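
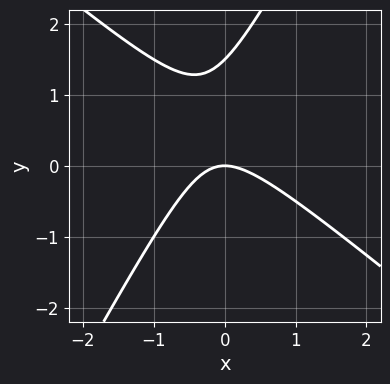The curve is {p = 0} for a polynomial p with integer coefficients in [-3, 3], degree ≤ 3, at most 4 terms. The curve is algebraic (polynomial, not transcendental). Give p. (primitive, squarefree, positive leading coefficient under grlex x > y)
Degree: the shape is more complex than any degree-1 curve, so deg p = 2.
From the visible intercepts: it crosses the x-axis at the gridline x = 0; it meets the y-axis at y = 0 (among the integer gridlines).
Matching integer coefficients to the picture gives p.

3*x^2 + 2*x*y - 2*y^2 + 3*y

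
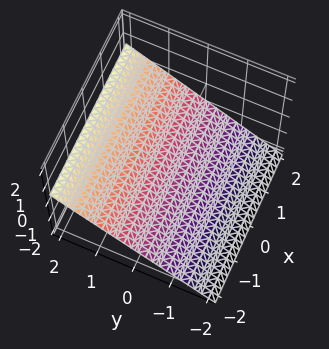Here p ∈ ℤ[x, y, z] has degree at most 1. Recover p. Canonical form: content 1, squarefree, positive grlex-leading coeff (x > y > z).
(a) deg p = 1. The surface is flat (a plane).
(b) From the visible intercepts: no x-intercept at any integer in the box; one y-axis crossing is at y = 1.
(c) These observations pin down the coefficients.

2*y - 3*z - 2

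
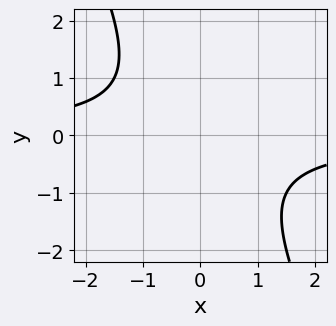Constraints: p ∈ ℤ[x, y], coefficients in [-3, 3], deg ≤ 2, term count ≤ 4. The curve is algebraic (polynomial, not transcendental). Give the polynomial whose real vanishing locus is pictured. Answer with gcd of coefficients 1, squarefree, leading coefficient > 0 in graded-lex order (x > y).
2*x*y + y^2 + 2

(a) deg p = 2. No degree-1 curve has this shape.
(b) From the visible intercepts: no x-intercept at any integer in the box; no y-intercept at any integer in the box.
(c) The integer polynomial consistent with all of this is the stated p.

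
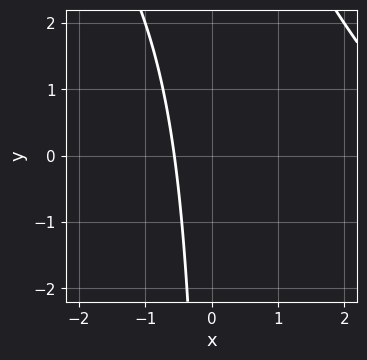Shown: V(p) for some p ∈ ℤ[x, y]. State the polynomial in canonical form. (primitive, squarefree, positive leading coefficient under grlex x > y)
x^2 + x*y - 3*x - 2

Degree: the shape is more complex than any degree-1 curve, so deg p = 2.
Against the integer gridlines: no y-intercept at any integer in the box.
The integer polynomial consistent with all of this is the stated p.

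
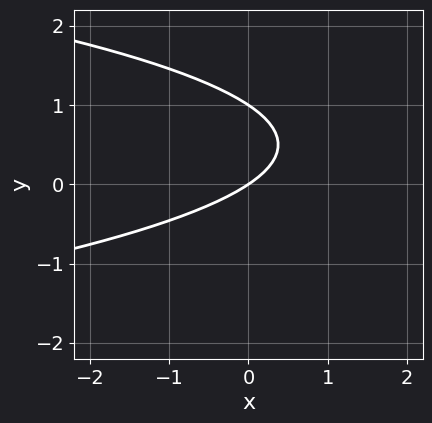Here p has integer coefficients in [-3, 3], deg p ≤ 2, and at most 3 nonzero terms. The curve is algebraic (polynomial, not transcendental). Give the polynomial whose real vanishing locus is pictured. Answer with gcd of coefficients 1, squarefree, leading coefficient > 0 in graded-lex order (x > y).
(a) deg p = 2. The shape is more complex than any degree-1 curve.
(b) From the visible intercepts: it crosses the x-axis at the gridline x = 0; among the integer gridlines, it crosses the y-axis at y ∈ {0, 1}.
(c) Matching integer coefficients to the picture gives p.

3*y^2 + 2*x - 3*y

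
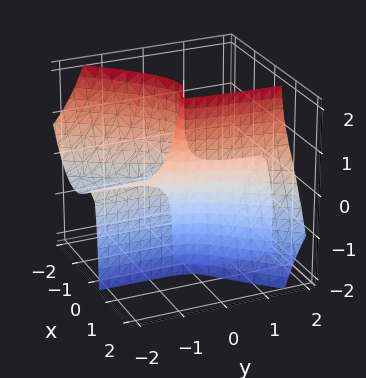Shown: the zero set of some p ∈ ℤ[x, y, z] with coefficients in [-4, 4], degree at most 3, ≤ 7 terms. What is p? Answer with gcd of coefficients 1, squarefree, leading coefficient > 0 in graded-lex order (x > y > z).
3*x^3 - 2*x^2*y + 2*x*y*z - y*z - x

(a) Degree: no degree-2 surface has this shape, so deg p = 3.
(b) Reading off the gridlines: every point of the z-axis in the box is on the surface; the visible y-axis segment lies entirely on the surface; one x-axis crossing is at x = 0.
(c) Solving for integer coefficients yields p as stated.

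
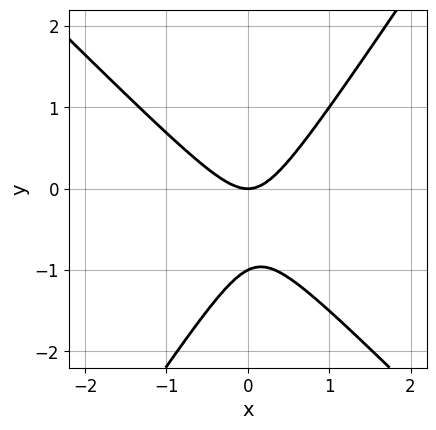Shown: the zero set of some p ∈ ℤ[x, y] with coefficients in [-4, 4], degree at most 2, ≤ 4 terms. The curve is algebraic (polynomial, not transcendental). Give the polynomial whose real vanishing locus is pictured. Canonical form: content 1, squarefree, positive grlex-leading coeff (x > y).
(a) deg p = 2. The shape is more complex than any degree-1 curve.
(b) Observable constraints: the y-axis gridline crossings are at y ∈ {-1, 0}; it crosses the x-axis at the gridline x = 0.
(c) The integer polynomial consistent with all of this is the stated p.

3*x^2 + x*y - 2*y^2 - 2*y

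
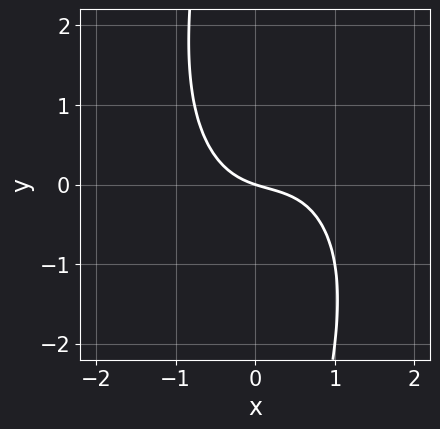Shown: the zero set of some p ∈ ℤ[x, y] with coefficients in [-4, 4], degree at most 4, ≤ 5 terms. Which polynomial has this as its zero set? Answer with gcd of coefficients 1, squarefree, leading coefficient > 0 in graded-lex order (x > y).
First, deg p = 3. A generic line meets the curve in up to 3 points.
Next, reading off the gridlines: it meets the y-axis at y = 0 (among the integer gridlines); one x-axis crossing is at x = 0.
Finally, these observations pin down the coefficients.

2*x^3 + x*y^2 - x^2 + x + 3*y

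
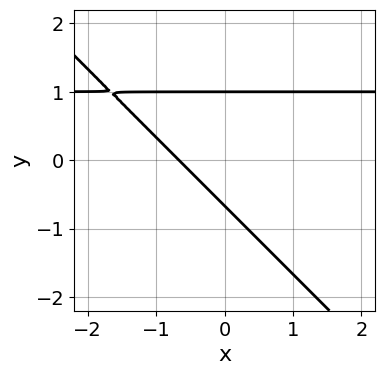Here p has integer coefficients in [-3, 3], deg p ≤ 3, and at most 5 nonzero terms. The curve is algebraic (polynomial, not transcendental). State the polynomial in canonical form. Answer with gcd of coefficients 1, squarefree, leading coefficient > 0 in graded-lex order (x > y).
3*x*y + 3*y^2 - 3*x - y - 2

(a) deg p = 2. No degree-1 curve has this shape.
(b) Reading off the gridlines: it meets the y-axis at y = 1 (among the integer gridlines).
(c) Putting this together gives p.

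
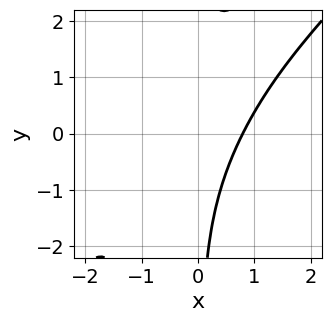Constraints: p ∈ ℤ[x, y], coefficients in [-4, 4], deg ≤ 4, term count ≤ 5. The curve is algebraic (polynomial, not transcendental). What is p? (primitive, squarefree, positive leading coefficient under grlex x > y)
First, deg p = 3. The shape is more complex than any degree-2 curve.
Then, reading off the gridlines: the curve avoids every integer y-axis point in the box.
Finally, assembling these constraints gives the stated polynomial.

2*x^3 - 3*x^2*y + x*y^2 - 1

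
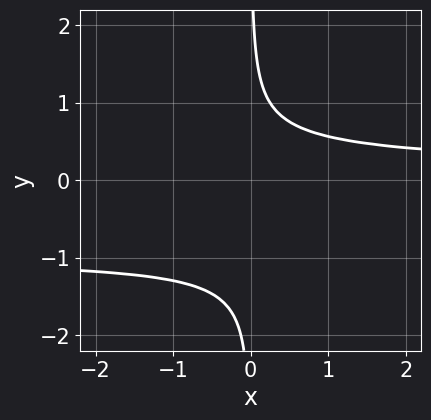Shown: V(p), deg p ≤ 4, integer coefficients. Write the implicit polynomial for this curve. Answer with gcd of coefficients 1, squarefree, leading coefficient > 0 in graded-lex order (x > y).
2*x*y^3 + 2*x*y^2 - 1

1. Degree: the shape is more complex than any degree-3 curve, so deg p = 4.
2. Reading off the gridlines: it misses every integer gridline on the x-axis; the curve avoids every integer y-axis point in the box.
3. Fitting integer coefficients to these (and the overall shape) gives p.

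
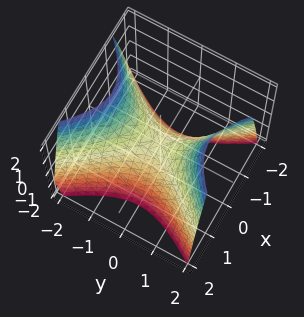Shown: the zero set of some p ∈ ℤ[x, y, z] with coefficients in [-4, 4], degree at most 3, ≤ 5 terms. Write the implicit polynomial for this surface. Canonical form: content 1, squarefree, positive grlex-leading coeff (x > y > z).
Degree: a hyperbolic paraboloid; a quadric, so deg p = 2.
Symmetries: it's symmetric under x → −x, forcing even powers of x; mirror symmetry y ↦ −y ⇒ only even powers of y.
Observable constraints: it meets the z-axis at z = 0 (among the integer gridlines); it crosses the y-axis at the gridline y = 0.
Matching integer coefficients to the picture gives p.

3*x^2 - 2*y^2 + 2*z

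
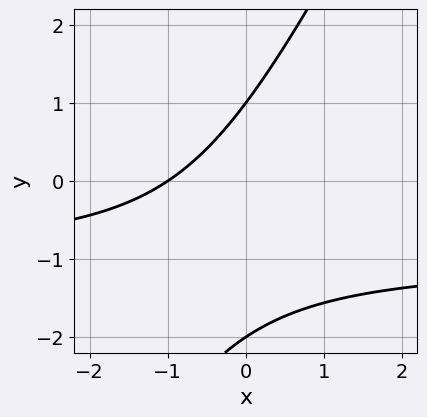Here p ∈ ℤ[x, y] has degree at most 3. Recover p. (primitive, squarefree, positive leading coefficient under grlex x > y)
Degree: no degree-1 curve has this shape, so deg p = 2.
From the visible intercepts: the y-axis gridline crossings are at y ∈ {-2, 1}; it crosses the x-axis at the gridline x = -1.
The integer polynomial consistent with all of this is the stated p.

2*x*y - y^2 + 2*x - y + 2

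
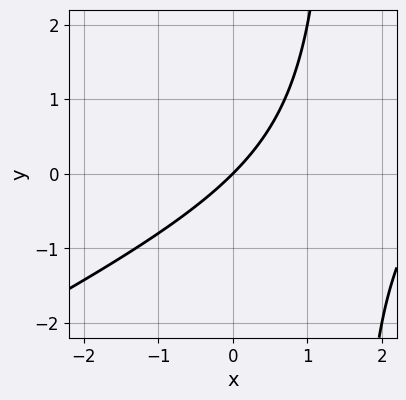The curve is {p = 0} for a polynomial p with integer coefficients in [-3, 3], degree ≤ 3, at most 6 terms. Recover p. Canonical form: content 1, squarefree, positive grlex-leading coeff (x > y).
x^2 - 2*x*y - 3*x + 3*y

(a) The degree is 2 — a generic line meets the curve in up to 2 points.
(b) Against the integer gridlines: it crosses the y-axis at the gridline y = 0; it crosses the x-axis at the gridline x = 0.
(c) Matching integer coefficients to the picture gives p.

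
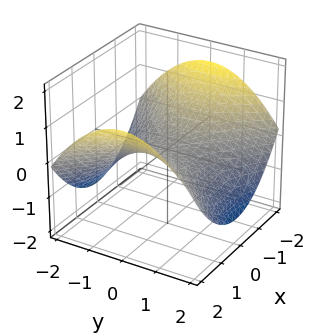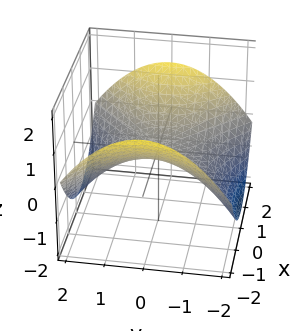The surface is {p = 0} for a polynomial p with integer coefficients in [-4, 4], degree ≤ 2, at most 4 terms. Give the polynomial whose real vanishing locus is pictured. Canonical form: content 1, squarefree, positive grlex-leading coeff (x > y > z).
deg p = 2.
Symmetries: mirror symmetry x ↦ −x ⇒ only even powers of x; it's symmetric under y → −y, forcing even powers of y.
From the axis intercepts and sections: it crosses the y-axis at the gridline y = 0; it meets the x-axis at x = 0 (among the integer gridlines); it meets the z-axis at z = 0 (among the integer gridlines).
These observations pin down the coefficients.

x^2 - y^2 - 3*z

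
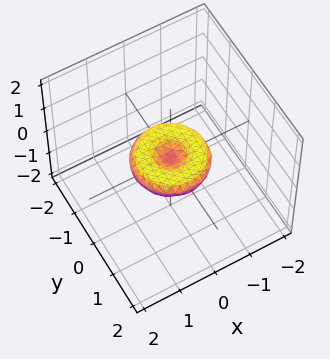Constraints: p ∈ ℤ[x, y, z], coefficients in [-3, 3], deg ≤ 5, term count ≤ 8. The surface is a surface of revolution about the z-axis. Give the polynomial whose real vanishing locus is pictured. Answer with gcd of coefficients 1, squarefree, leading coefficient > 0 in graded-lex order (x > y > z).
x^4 + 2*x^2*y^2 + y^4 - x^2 - y^2 + 3*z^2

1. deg p = 4.
2. Symmetries: the z-axis is an axis of rotation, so x and y enter only as x² + y².
3. Against the integer gridlines: the x-axis gridline crossings are at x ∈ {-1, 0, 1}; the y-axis gridline crossings are at y ∈ {-1, 0, 1}; a circular section at z = 0 has radius exactly 1; it crosses the z-axis at the gridline z = 0.
4. Putting this together gives p.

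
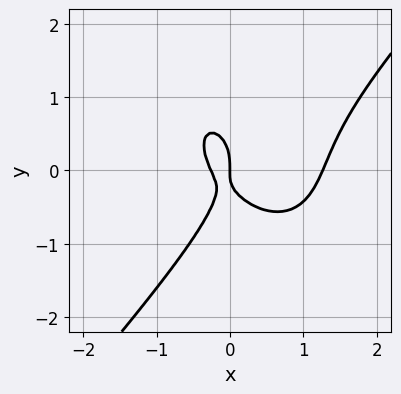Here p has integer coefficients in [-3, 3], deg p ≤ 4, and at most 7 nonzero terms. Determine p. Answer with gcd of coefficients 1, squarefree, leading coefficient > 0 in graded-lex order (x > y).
3*x^3 - 2*y^3 - 3*x^2 - 2*x*y - x

(a) Degree: the shape is more complex than any degree-2 curve, so deg p = 3.
(b) From the axis intercepts and sections: it crosses the x-axis at the gridline x = 0; one y-axis crossing is at y = 0.
(c) Solving for integer coefficients yields p as stated.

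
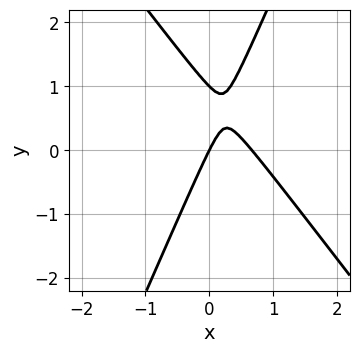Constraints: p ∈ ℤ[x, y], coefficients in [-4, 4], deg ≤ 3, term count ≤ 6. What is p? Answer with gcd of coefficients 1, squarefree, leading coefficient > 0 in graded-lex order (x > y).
3*x^2 + x*y - y^2 - 2*x + y

Degree: a generic line meets the curve in up to 2 points, so deg p = 2.
From the visible intercepts: among the integer gridlines, it crosses the y-axis at y ∈ {0, 1}; it crosses the x-axis at the gridline x = 0.
Fitting integer coefficients to these (and the overall shape) gives p.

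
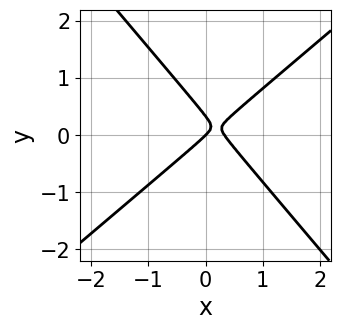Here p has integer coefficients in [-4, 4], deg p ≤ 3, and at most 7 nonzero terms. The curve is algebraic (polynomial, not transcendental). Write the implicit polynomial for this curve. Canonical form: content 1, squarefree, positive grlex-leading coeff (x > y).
First, degree: no degree-1 curve has this shape, so deg p = 2.
Then, from the axis intercepts and sections: it crosses the y-axis at the gridline y = 0; one x-axis crossing is at x = 0.
Finally, matching integer coefficients to the picture gives p.

3*x^2 - x*y - 3*y^2 - x + y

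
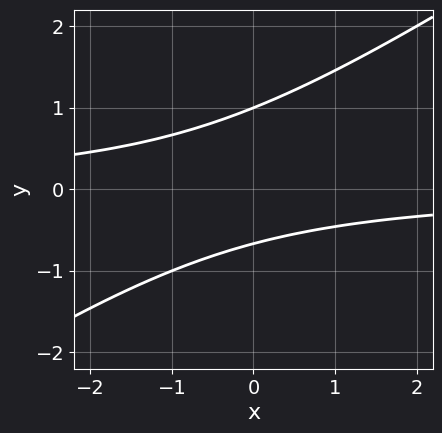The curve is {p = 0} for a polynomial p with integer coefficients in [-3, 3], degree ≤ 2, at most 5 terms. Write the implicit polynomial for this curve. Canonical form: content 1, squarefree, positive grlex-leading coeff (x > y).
1. The degree is 2 — the shape is more complex than any degree-1 curve.
2. Observable constraints: it meets the y-axis at y = 1 (among the integer gridlines); it misses every integer gridline on the x-axis.
3. Putting this together gives p.

2*x*y - 3*y^2 + y + 2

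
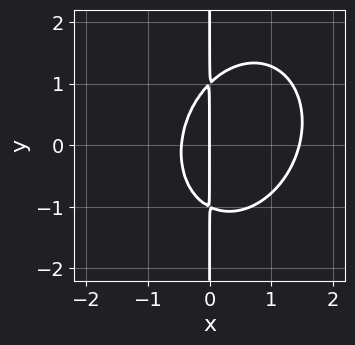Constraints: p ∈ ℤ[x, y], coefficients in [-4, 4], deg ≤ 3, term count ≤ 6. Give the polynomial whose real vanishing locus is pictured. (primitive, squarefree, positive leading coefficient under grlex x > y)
3*x^3 - x^2*y + 2*x*y^2 - 3*x^2 - 2*x

(a) deg p = 3.
(b) Reading off the gridlines: it meets the x-axis at x = 0 (among the integer gridlines); the visible y-axis segment lies entirely on the curve.
(c) Fitting integer coefficients to these (and the overall shape) gives p.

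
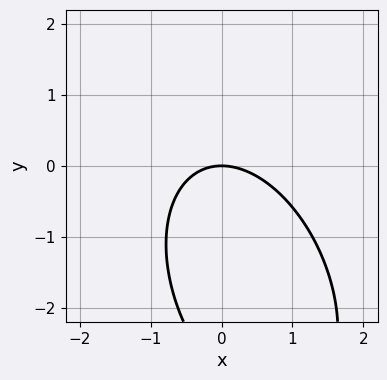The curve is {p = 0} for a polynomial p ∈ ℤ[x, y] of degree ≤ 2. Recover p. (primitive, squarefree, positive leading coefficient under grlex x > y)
2*x^2 + x*y + y^2 + 3*y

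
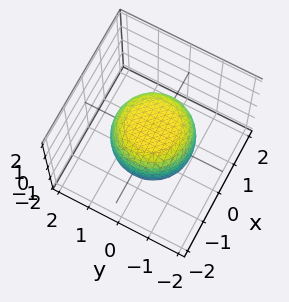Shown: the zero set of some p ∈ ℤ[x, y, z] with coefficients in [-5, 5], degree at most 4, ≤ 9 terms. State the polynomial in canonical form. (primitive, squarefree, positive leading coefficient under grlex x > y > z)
1. Degree: a generic line meets the surface in up to 4 points, so deg p = 4.
2. Symmetries: rotational symmetry about the z-axis ⇒ p depends on x, y only through x² + y².
3. From the axis intercepts and sections: a circular section at z = -1 has radius between 0 and 1; the z-axis gridline crossings are at z ∈ {-1, 1}.
4. Fitting integer coefficients to these (and the overall shape) gives p.

2*x^4 + 4*x^2*y^2 + 2*y^4 - x^2 - y^2 + 3*z^2 - 3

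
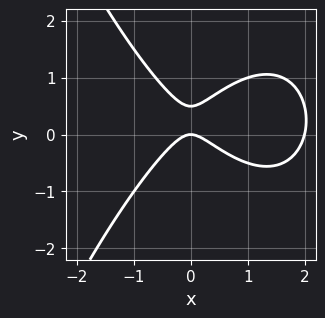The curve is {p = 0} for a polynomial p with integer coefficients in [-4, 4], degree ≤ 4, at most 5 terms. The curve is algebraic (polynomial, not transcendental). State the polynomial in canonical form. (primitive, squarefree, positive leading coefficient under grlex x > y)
First, deg p = 3. No degree-2 curve has this shape.
Next, from the axis intercepts and sections: among the integer gridlines, it crosses the x-axis at x ∈ {0, 2}; it crosses the y-axis at the gridline y = 0.
Finally, together with the visible shape, these determine p as stated.

x^3 - 2*x^2 + 2*y^2 - y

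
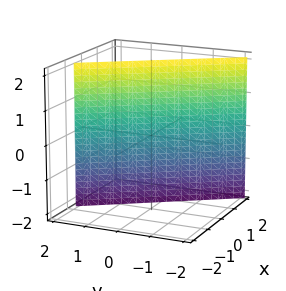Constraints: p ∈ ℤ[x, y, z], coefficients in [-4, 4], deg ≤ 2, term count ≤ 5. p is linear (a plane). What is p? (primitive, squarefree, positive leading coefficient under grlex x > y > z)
First, deg p = 1. Every cross-section is a straight line — this is a plane.
Next, from the axis intercepts and sections: one y-axis crossing is at y = 1; it misses every integer gridline on the z-axis.
Finally, assembling these constraints gives the stated polynomial.

3*x + 2*y - 2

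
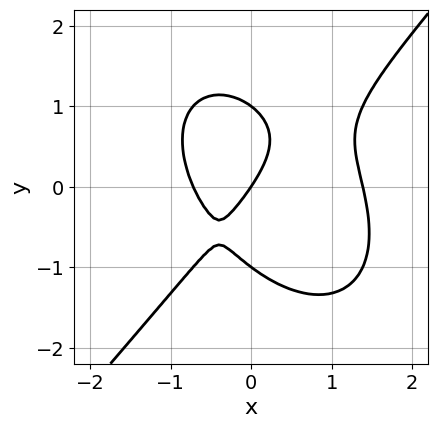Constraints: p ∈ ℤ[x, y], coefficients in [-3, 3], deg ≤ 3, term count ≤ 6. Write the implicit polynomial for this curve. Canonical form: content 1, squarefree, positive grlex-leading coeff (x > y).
3*x^3 - 2*y^3 - 2*x^2 - 3*x + 2*y

(a) Degree: no degree-2 curve has this shape, so deg p = 3.
(b) From the axis intercepts and sections: it crosses the x-axis at the gridline x = 0; among the integer gridlines, it crosses the y-axis at y ∈ {-1, 0, 1}.
(c) Matching integer coefficients to the picture gives p.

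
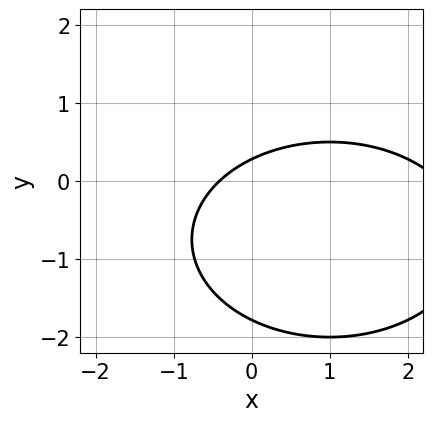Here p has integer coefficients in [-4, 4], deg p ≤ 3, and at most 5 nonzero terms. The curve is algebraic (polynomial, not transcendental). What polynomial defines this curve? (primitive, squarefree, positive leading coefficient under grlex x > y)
x^2 + 2*y^2 - 2*x + 3*y - 1

First, deg p = 2. No degree-1 curve has this shape.
Finally, putting this together gives p.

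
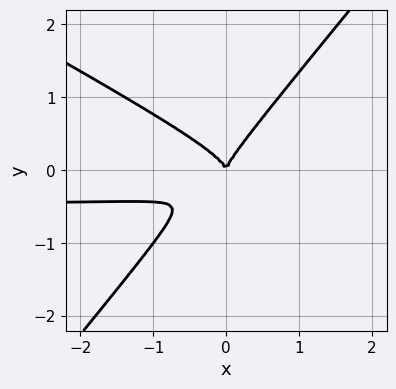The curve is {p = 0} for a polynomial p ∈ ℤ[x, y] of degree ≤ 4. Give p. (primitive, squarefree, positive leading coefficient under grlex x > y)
2*x^2*y + 2*x*y^2 - 3*y^3 + x^2

First, degree: no degree-2 curve has this shape, so deg p = 3.
Next, against the integer gridlines: it meets the x-axis at x = 0 (among the integer gridlines); it crosses the y-axis at the gridline y = 0.
Finally, putting this together gives p.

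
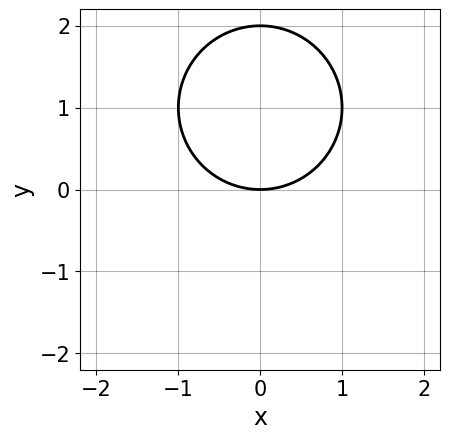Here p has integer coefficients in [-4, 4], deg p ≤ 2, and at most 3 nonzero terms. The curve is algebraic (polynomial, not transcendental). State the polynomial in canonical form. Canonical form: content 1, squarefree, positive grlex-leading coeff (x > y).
1. Degree: no degree-1 curve has this shape, so deg p = 2.
2. Symmetries: the x ↦ −x reflection is a symmetry, so x appears only in even powers.
3. Against the integer gridlines: the y-axis gridline crossings are at y ∈ {0, 2}; it meets the x-axis at x = 0 (among the integer gridlines).
4. The integer polynomial consistent with all of this is the stated p.

x^2 + y^2 - 2*y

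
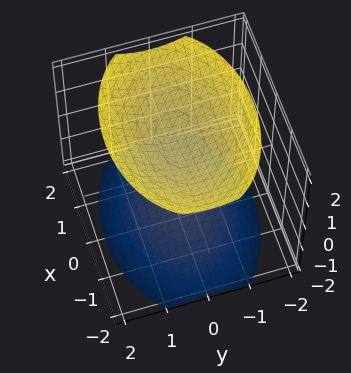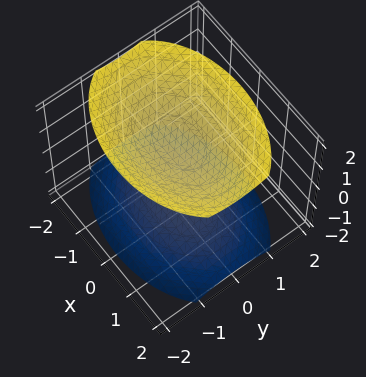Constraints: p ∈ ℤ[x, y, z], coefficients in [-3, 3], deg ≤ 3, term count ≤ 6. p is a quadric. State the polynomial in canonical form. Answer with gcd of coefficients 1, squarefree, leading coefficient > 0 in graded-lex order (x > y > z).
First, there are 2 components. They look like related sheets of one shape, so recover p as a whole.
Then, the degree is 2 — two sheets facing apart; a quadric.
Next, symmetries: the z ↦ −z reflection is a symmetry, so z appears only in even powers; mirror symmetry y ↦ −y ⇒ only even powers of y; it's symmetric under x → −x, forcing even powers of x.
Next, from the axis intercepts and sections: it misses every integer gridline on the y-axis; the surface avoids every integer x-axis point in the box.
Finally, the integer polynomial consistent with all of this is the stated p.

x^2 + 2*y^2 - 2*z^2 + 3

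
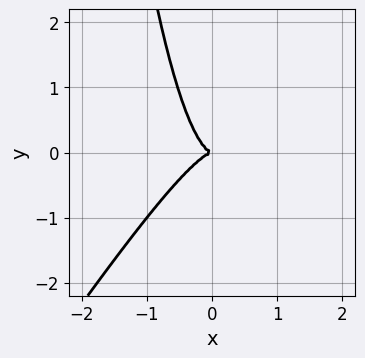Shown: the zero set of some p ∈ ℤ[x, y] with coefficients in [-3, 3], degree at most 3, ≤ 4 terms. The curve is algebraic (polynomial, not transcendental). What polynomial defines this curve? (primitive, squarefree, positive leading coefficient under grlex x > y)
3*x^3 - 2*x^2*y + y^2

The degree is 3 — a generic line meets the curve in up to 3 points.
Against the integer gridlines: it meets the x-axis at x = 0 (among the integer gridlines); it crosses the y-axis at the gridline y = 0.
The integer polynomial consistent with all of this is the stated p.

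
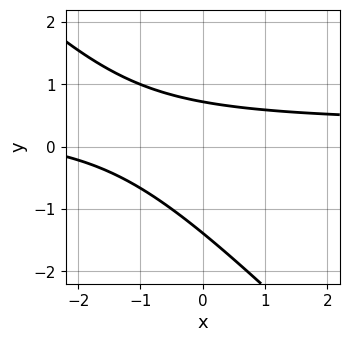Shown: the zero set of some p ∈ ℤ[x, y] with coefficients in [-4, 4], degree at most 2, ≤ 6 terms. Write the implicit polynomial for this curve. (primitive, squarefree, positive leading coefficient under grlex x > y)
1. Degree: a generic line meets the curve in up to 2 points, so deg p = 2.
2. From the axis intercepts and sections: the curve avoids every integer x-axis point in the box.
3. Fitting integer coefficients to these (and the overall shape) gives p.

3*x*y + 3*y^2 - x + 2*y - 3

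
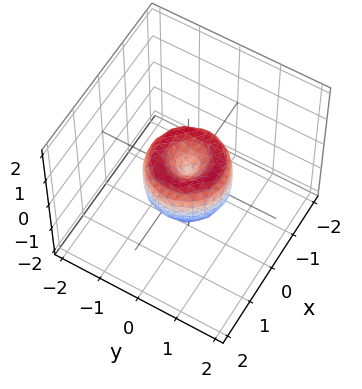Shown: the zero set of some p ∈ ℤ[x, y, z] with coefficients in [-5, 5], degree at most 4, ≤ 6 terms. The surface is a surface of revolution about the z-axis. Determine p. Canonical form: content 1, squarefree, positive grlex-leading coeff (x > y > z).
2*x^4 + 4*x^2*y^2 + 2*y^4 - 2*x^2 - 2*y^2 + z^2

(a) Degree: no degree-3 surface has this shape, so deg p = 4.
(b) By symmetry, every cross-section ⟂ z is a circle, so x, y appear only via x² + y².
(c) Reading off the gridlines: it meets the z-axis at z = 0 (among the integer gridlines); a circular section at z = 0 has radius exactly 1.
(d) Putting this together gives p.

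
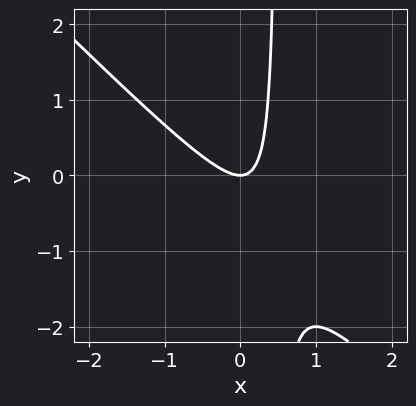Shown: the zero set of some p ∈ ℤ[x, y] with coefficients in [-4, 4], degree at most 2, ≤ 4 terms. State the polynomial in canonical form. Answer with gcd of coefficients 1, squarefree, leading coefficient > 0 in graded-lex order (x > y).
2*x^2 + 2*x*y - y

The degree is 2 — a generic line meets the curve in up to 2 points.
From the visible intercepts: one x-axis crossing is at x = 0; one y-axis crossing is at y = 0.
Assembling these constraints gives the stated polynomial.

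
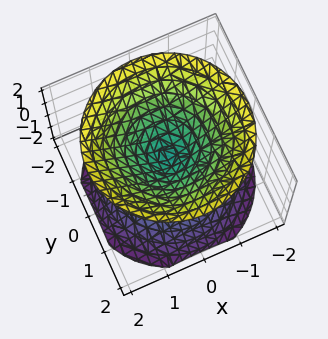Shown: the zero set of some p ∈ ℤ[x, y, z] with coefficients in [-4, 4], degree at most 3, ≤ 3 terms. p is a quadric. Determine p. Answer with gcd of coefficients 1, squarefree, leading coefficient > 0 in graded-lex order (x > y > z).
x^2 + y^2 - z^2

First, there are 2 components. They look like related sheets of one shape, so recover p as a whole.
Then, deg p = 2. A double cone through the origin; a quadric.
Next, symmetries: every cross-section ⟂ z is a circle, so x, y appear only via x² + y²; mirror symmetry z ↦ −z ⇒ only even powers of z.
Next, against the integer gridlines: it meets the z-axis at z = 0 (among the integer gridlines); a circular section at z = 1 has radius exactly 1.
Finally, matching integer coefficients to the picture gives p.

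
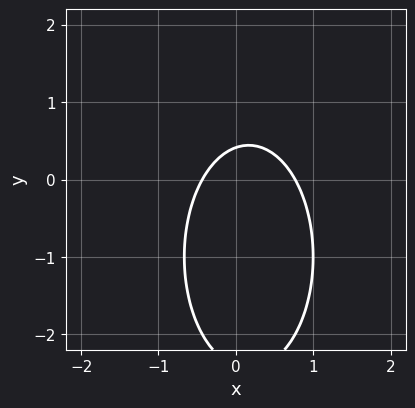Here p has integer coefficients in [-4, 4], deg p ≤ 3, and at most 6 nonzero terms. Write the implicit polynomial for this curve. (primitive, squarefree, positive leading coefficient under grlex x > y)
1. deg p = 2. The shape is more complex than any degree-1 curve.
2. The integer polynomial consistent with all of this is the stated p.

3*x^2 + y^2 - x + 2*y - 1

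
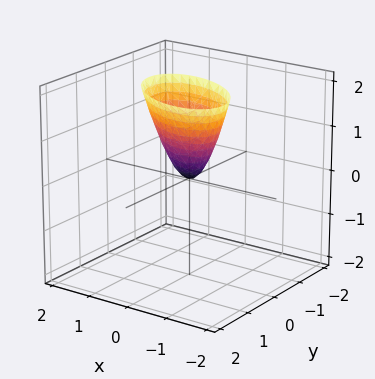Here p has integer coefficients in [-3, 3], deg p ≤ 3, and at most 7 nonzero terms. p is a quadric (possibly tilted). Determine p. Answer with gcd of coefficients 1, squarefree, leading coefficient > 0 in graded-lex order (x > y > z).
2*x^2 + 2*x*y + 3*y^2 - y*z - z

1. Degree: a generic line meets the surface in up to 2 points, so deg p = 2.
2. Reading off the gridlines: it crosses the x-axis at the gridline x = 0; it crosses the z-axis at the gridline z = 0.
3. Matching integer coefficients to the picture gives p.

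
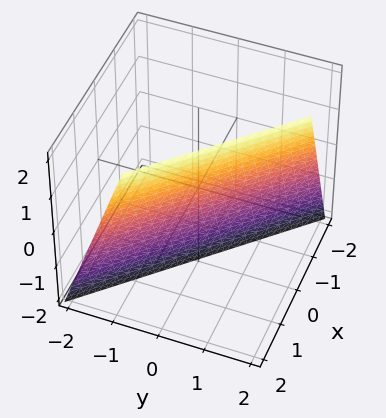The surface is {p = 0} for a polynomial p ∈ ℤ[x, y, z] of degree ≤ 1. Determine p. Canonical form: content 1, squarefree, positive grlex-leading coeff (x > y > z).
3*x + 3*y - z - 2

The degree is 1 — every cross-section is a straight line — this is a plane.
From the visible intercepts: one z-axis crossing is at z = -2.
Matching integer coefficients to the picture gives p.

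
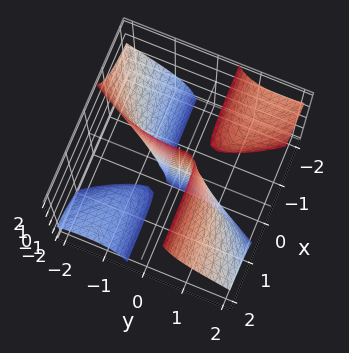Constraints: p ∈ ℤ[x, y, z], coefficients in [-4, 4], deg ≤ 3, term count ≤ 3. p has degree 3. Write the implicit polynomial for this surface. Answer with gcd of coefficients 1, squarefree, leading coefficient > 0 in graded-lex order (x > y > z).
3*x*y*z + y^3 - 3*x

1. I count 3 distinct pieces. They look like related sheets of one shape, so recover p as a whole.
2. The degree is 3 — no degree-2 surface has this shape.
3. Against the integer gridlines: one y-axis crossing is at y = 0; every point of the z-axis in the box is on the surface; it meets the x-axis at x = 0 (among the integer gridlines).
4. Fitting integer coefficients to these (and the overall shape) gives p.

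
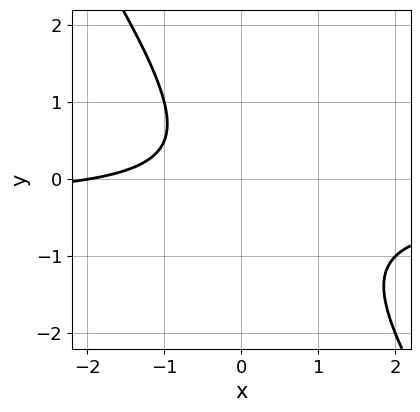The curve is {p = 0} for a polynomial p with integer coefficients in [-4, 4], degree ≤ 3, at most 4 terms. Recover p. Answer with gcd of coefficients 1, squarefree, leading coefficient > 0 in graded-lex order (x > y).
3*x*y + 2*y^2 + x + 2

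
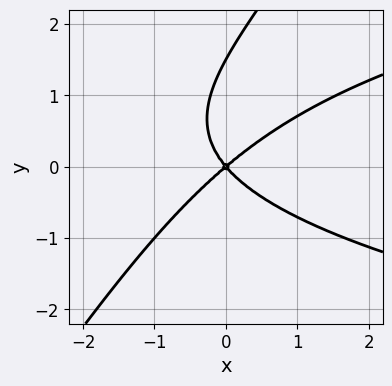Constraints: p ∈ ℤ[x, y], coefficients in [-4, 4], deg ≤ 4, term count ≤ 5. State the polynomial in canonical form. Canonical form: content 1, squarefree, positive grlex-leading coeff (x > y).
3*x*y^2 - 2*y^3 - 3*x^2 + x*y + 3*y^2

First, deg p = 3. A generic line meets the curve in up to 3 points.
Next, observable constraints: it meets the y-axis at y = 0 (among the integer gridlines); it meets the x-axis at x = 0 (among the integer gridlines).
Finally, assembling these constraints gives the stated polynomial.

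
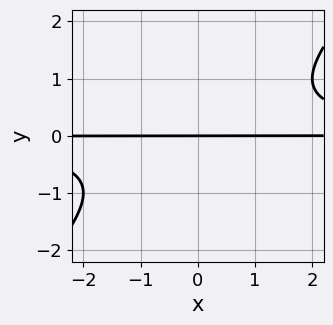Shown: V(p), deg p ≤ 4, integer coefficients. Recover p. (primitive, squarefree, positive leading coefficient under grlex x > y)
1. deg p = 3.
2. From the axis intercepts and sections: every point of the x-axis in the box is on the curve; it crosses the y-axis at the gridline y = 0.
3. Fitting integer coefficients to these (and the overall shape) gives p.

x*y^2 - y^3 - y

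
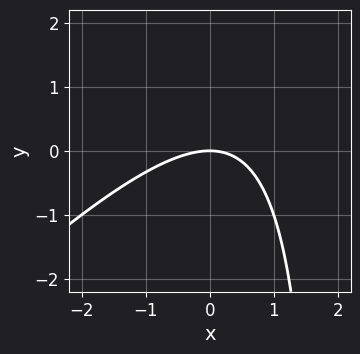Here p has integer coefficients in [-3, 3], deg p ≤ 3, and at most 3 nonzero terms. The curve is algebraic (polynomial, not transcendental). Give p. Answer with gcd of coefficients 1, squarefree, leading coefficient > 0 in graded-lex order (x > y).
(a) The degree is 2 — no degree-1 curve has this shape.
(b) Reading off the gridlines: it meets the y-axis at y = 0 (among the integer gridlines); it crosses the x-axis at the gridline x = 0.
(c) The integer polynomial consistent with all of this is the stated p.

x^2 - x*y + 2*y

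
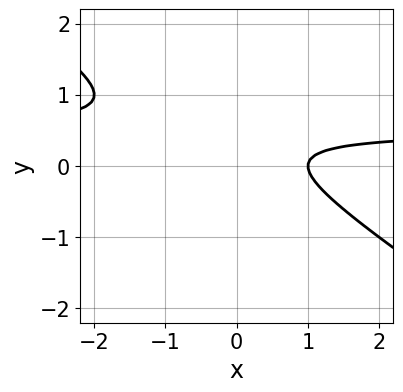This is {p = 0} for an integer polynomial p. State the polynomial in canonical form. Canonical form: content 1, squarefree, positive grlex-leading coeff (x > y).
First, the degree is 2 — the shape is more complex than any degree-1 curve.
Next, observable constraints: it crosses the x-axis at the gridline x = 1; the curve avoids every integer y-axis point in the box.
Finally, assembling these constraints gives the stated polynomial.

2*x*y + 3*y^2 - x - 2*y + 1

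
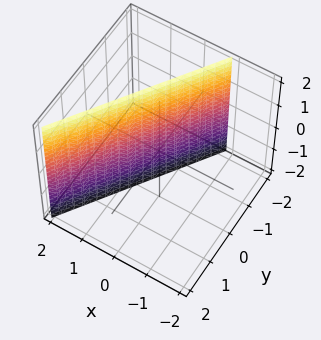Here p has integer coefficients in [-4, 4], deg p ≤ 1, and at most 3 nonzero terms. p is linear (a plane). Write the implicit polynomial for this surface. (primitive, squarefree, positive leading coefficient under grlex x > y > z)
3*x - 2*y - 2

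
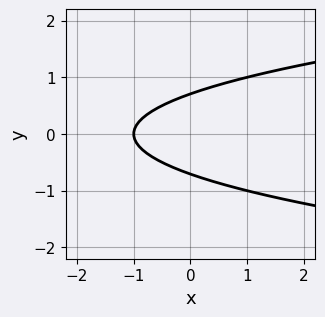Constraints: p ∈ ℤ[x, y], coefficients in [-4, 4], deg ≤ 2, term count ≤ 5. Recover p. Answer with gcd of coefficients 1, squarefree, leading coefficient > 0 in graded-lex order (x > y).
The degree is 2 — the shape is more complex than any degree-1 curve.
Symmetries: the y ↦ −y reflection is a symmetry, so y appears only in even powers.
From the axis intercepts and sections: one x-axis crossing is at x = -1.
The integer polynomial consistent with all of this is the stated p.

2*y^2 - x - 1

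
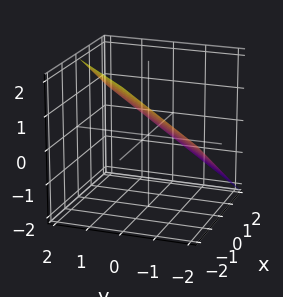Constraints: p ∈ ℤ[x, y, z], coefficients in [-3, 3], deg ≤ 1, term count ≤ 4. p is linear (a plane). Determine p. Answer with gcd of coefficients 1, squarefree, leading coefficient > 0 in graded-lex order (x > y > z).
2*x - 2*y + 3*z - 2

deg p = 1.
Observable constraints: it crosses the y-axis at the gridline y = -1; one x-axis crossing is at x = 1.
The integer polynomial consistent with all of this is the stated p.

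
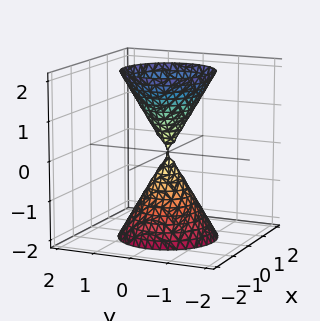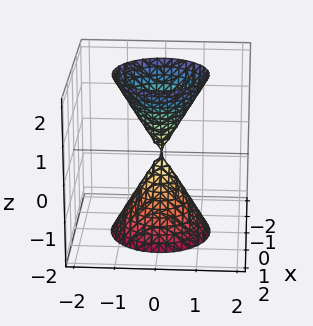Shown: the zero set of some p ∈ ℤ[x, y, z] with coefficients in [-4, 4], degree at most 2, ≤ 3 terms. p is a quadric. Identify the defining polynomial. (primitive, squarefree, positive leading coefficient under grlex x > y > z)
1. There are 2 components. Treating them together as one polynomial.
2. deg p = 2. A double cone through the origin; a quadric.
3. Symmetries: it's symmetric under z → −z, forcing even powers of z; the surface is invariant under rotation about z: p = q(x² + y², z).
4. Against the integer gridlines: it meets the x-axis at x = 0 (among the integer gridlines); a circular section at z = -1 has radius between 0 and 1.
5. Fitting integer coefficients to these (and the overall shape) gives p.

3*x^2 + 3*y^2 - z^2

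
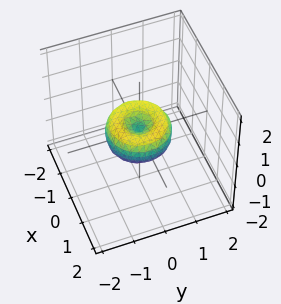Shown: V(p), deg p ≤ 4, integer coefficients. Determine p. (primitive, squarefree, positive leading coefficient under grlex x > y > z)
x^4 + 2*x^2*y^2 + y^4 - x^2 - y^2 + z^2

(a) deg p = 4. The shape is more complex than any degree-3 surface.
(b) By symmetry, the z-axis is an axis of rotation, so x and y enter only as x² + y².
(c) Reading off the gridlines: among the integer gridlines, it crosses the y-axis at y ∈ {-1, 0, 1}; one z-axis crossing is at z = 0; a circular section at z = 0 has radius exactly 1; the x-axis gridline crossings are at x ∈ {-1, 0, 1}.
(d) The integer polynomial consistent with all of this is the stated p.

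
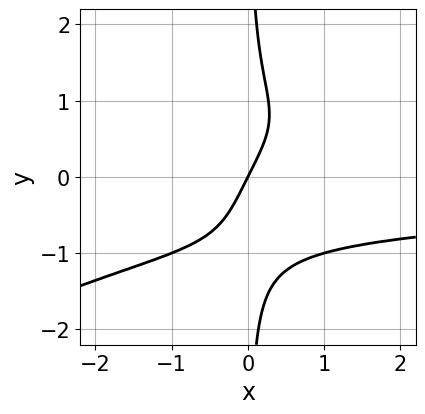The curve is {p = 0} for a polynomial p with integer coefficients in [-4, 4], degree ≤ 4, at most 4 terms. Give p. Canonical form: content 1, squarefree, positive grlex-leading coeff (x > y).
x^2*y^2 - 2*x*y^3 - 2*x + y

First, degree: a generic line meets the curve in up to 4 points, so deg p = 4.
Then, checking where it meets the axes: it meets the y-axis at y = 0 (among the integer gridlines); it crosses the x-axis at the gridline x = 0.
Finally, the integer polynomial consistent with all of this is the stated p.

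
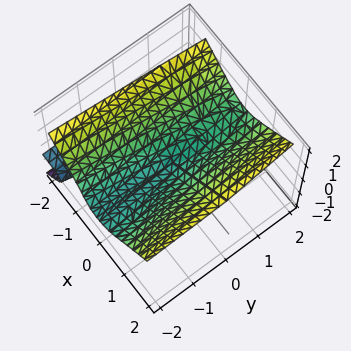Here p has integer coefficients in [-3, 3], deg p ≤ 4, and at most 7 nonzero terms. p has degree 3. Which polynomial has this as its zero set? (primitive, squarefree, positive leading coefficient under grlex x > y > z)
3*x^2*z - 3*z^3 + 2*x^2 - 2*x*z + y*z

(a) The degree is 3 — a generic line meets the surface in up to 3 points.
(b) Checking where it meets the axes: it meets the z-axis at z = 0 (among the integer gridlines); one x-axis crossing is at x = 0.
(c) Solving for integer coefficients yields p as stated.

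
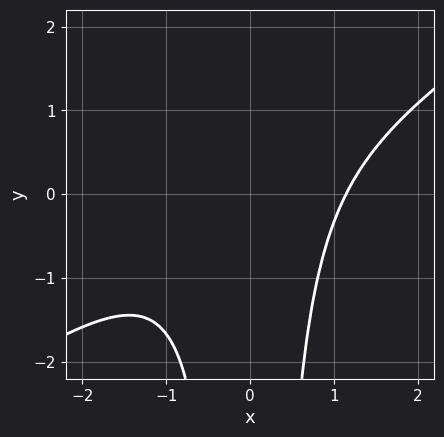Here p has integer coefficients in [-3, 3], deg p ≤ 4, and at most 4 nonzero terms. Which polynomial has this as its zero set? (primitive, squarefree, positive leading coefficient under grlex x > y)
deg p = 3. The shape is more complex than any degree-2 curve.
Reading off the gridlines: no y-intercept at any integer in the box.
Solving for integer coefficients yields p as stated.

2*x^3 - 3*x^2*y - 3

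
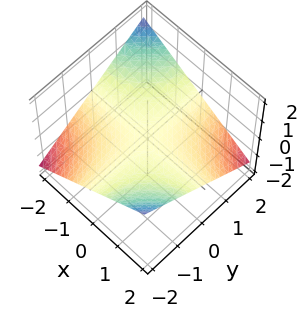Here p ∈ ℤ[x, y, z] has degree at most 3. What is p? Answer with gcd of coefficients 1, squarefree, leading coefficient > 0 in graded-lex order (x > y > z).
(a) The degree is 2 — a hyperbolic paraboloid; a quadric.
(b) Observable constraints: one z-axis crossing is at z = 0; every point of the x-axis in the box is on the surface.
(c) Putting this together gives p. Check: (0, -1, 0) on the y-axis lies on the surface, and p(0, -1, 0) = 0. ✓

x*y + 3*z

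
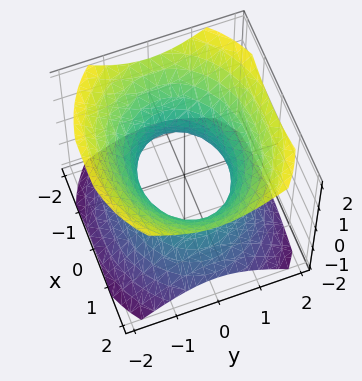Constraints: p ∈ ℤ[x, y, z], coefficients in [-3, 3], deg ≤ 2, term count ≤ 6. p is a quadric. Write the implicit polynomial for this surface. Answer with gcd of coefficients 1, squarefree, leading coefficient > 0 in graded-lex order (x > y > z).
2*x^2 + 3*y^2 - 3*z^2 - 3

1. deg p = 2.
2. Symmetries: it's symmetric under z → −z, forcing even powers of z; the y ↦ −y reflection is a symmetry, so y appears only in even powers; it's symmetric under x → −x, forcing even powers of x.
3. From the visible intercepts: no z-intercept at any integer in the box; among the integer gridlines, it crosses the y-axis at y ∈ {-1, 1}.
4. Assembling these constraints gives the stated polynomial.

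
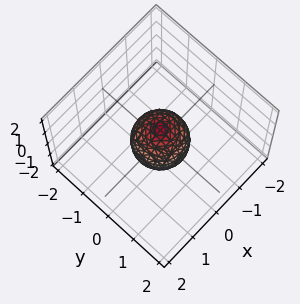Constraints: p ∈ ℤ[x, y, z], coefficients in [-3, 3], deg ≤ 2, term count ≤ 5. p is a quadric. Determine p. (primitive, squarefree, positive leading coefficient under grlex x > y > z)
3*x^2 + 3*y^2 + 2*z^2 - 2

The degree is 2 — bounded and convex; a quadric.
Symmetries: rotational symmetry about the z-axis ⇒ p depends on x, y only through x² + y²; it's symmetric under z → −z, forcing even powers of z.
Against the integer gridlines: among the integer gridlines, it crosses the z-axis at z ∈ {-1, 1}; a circular section at z = 0 has radius between 0 and 1.
Fitting integer coefficients to these (and the overall shape) gives p.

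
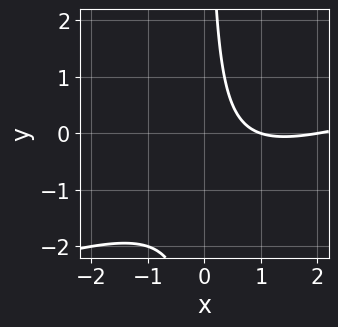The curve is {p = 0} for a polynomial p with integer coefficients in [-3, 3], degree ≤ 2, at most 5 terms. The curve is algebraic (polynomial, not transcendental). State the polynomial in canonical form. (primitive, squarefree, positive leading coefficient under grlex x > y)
(a) deg p = 2. The shape is more complex than any degree-1 curve.
(b) Reading off the gridlines: the x-axis gridline crossings are at x ∈ {1, 2}; no y-intercept at any integer in the box.
(c) Together with the visible shape, these determine p as stated.

x^2 - 3*x*y - 3*x + 2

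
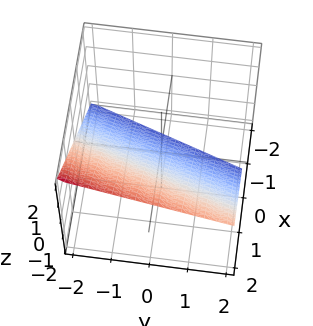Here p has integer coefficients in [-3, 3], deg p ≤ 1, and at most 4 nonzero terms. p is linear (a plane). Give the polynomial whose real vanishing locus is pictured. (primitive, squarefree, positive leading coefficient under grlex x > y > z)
3*x - y - 3*z - 2

First, deg p = 1. The surface is flat (a plane).
Next, observable constraints: it meets the y-axis at y = -2 (among the integer gridlines).
Finally, assembling these constraints gives the stated polynomial.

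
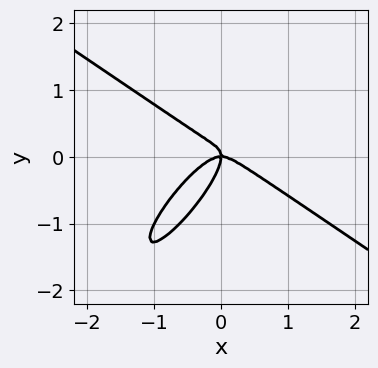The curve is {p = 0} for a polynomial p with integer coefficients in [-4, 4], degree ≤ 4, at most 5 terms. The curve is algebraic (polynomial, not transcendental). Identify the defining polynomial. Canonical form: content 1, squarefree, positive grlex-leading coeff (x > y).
1. The degree is 3 — the shape is more complex than any degree-2 curve.
2. Observable constraints: one x-axis crossing is at x = 0; it meets the y-axis at y = 0 (among the integer gridlines).
3. Together with the visible shape, these determine p as stated.

2*x^3 - 3*x*y^2 + 2*y^3 + x*y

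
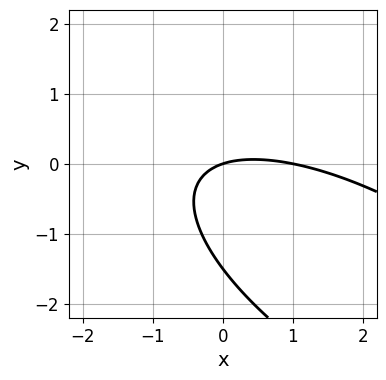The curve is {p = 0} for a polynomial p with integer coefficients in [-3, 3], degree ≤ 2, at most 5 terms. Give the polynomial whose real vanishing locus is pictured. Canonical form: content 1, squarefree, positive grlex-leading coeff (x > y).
1. The degree is 2 — the shape is more complex than any degree-1 curve.
2. Checking where it meets the axes: one y-axis crossing is at y = 0; the x-axis gridline crossings are at x ∈ {0, 1}.
3. These observations pin down the coefficients.

x^2 + 2*x*y + 2*y^2 - x + 3*y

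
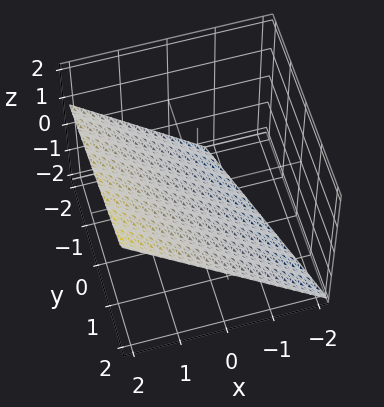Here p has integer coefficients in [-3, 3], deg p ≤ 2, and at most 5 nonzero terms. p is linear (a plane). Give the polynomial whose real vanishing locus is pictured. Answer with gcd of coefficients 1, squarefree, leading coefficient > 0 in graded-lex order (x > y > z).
3*x + y - 3*z - 2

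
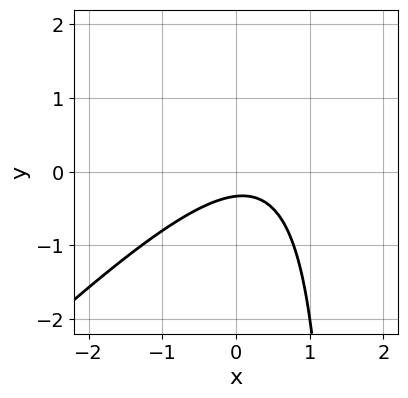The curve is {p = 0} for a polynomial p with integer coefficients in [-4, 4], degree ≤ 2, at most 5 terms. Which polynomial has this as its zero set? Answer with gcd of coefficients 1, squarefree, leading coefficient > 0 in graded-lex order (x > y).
2*x^2 - 2*x*y - x + 3*y + 1

1. The degree is 2 — a generic line meets the curve in up to 2 points.
2. From the axis intercepts and sections: it misses every integer gridline on the x-axis.
3. Together with the visible shape, these determine p as stated.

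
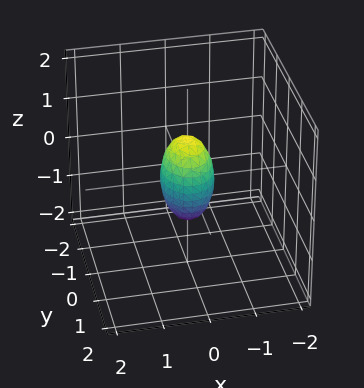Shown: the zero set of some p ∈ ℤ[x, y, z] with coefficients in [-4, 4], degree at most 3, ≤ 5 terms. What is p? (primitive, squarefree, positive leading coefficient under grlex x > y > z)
3*x^2 + 2*y^2 + z^2 - 1

First, the degree is 2 — bounded and convex; a quadric.
Next, symmetries: it's symmetric under y → −y, forcing even powers of y; it's symmetric under x → −x, forcing even powers of x; it's symmetric under z → −z, forcing even powers of z.
Next, from the axis intercepts and sections: among the integer gridlines, it crosses the z-axis at z ∈ {-1, 1}.
Finally, fitting integer coefficients to these (and the overall shape) gives p.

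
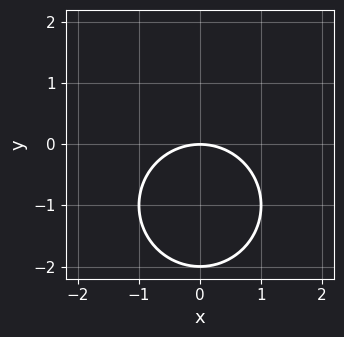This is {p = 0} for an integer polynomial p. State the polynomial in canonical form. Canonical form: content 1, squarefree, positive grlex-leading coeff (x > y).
x^2 + y^2 + 2*y

First, the degree is 2 — no degree-1 curve has this shape.
Next, symmetries: mirror symmetry x ↦ −x ⇒ only even powers of x.
Next, from the visible intercepts: the y-axis gridline crossings are at y ∈ {-2, 0}; it meets the x-axis at x = 0 (among the integer gridlines).
Finally, solving for integer coefficients yields p as stated.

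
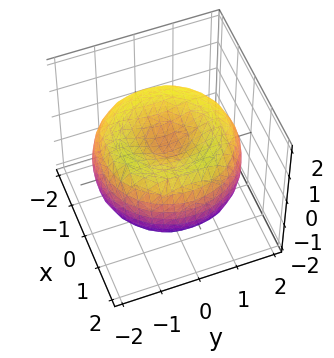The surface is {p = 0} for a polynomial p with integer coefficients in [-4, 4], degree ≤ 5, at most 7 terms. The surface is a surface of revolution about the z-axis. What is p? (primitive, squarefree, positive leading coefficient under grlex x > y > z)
(a) deg p = 4. The shape is more complex than any degree-3 surface.
(b) Symmetry: the z-axis is an axis of rotation, so x and y enter only as x² + y².
(c) Against the integer gridlines: a circular section at z = 0 has radius between 1 and 2.
(d) The integer polynomial consistent with all of this is the stated p.

x^4 + 2*x^2*y^2 + y^4 - 3*x^2 - 3*y^2 + 3*z^2 - 1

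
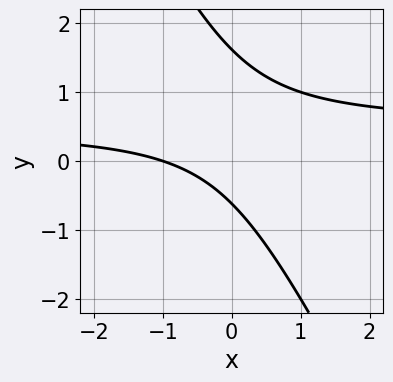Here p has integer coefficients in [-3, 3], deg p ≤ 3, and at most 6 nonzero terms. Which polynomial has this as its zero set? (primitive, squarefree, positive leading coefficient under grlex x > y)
1. Degree: a generic line meets the curve in up to 2 points, so deg p = 2.
2. Reading off the gridlines: it crosses the x-axis at the gridline x = -1.
3. Putting this together gives p.

2*x*y + y^2 - x - y - 1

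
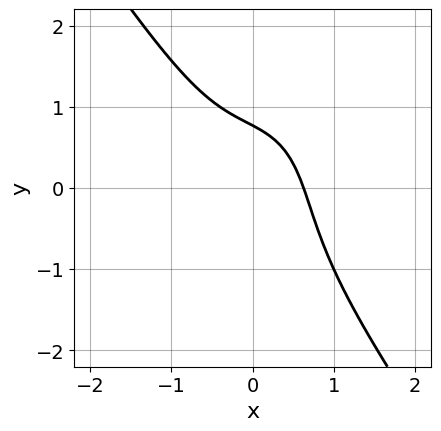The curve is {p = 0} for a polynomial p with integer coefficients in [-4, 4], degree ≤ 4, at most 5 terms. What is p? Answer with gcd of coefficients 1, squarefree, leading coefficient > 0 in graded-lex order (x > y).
3*x^3 + y^3 + 2*x + 2*y - 2

First, the degree is 3 — the shape is more complex than any degree-2 curve.
Finally, matching integer coefficients to the picture gives p.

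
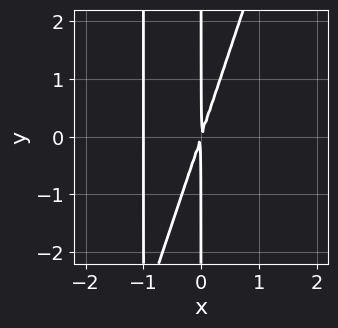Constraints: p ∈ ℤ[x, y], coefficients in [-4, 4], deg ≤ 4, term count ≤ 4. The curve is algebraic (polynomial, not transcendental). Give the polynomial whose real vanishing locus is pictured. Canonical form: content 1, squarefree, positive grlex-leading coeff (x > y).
(a) Degree: no degree-2 curve has this shape, so deg p = 3.
(b) Reading off the gridlines: every point of the y-axis in the box is on the curve; one x-axis crossing is at x = -1.
(c) Putting this together gives p.

3*x^3 - x^2*y + 3*x^2 - x*y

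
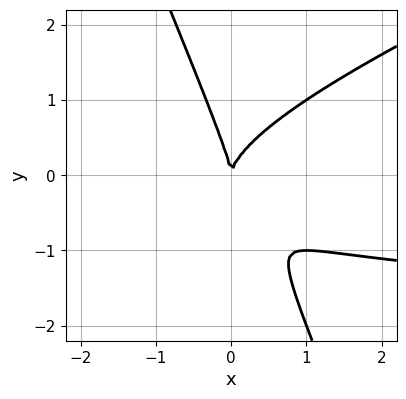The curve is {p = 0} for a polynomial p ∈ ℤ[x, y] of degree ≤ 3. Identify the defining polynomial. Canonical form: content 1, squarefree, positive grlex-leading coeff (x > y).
x^2*y - 2*x*y^2 - y^3 + 2*x^2

1. Degree: a generic line meets the curve in up to 3 points, so deg p = 3.
2. Observable constraints: it meets the y-axis at y = 0 (among the integer gridlines); one x-axis crossing is at x = 0.
3. These observations pin down the coefficients.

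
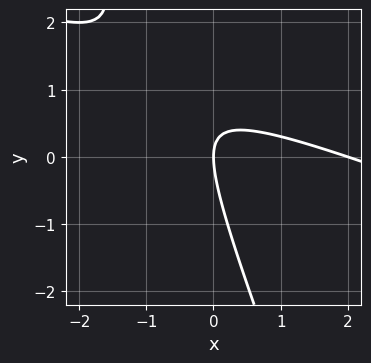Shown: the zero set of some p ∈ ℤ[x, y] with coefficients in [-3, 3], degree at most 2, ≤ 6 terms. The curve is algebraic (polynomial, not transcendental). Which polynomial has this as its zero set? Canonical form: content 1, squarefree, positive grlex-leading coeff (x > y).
x^2 + 3*x*y + y^2 - 2*x

First, deg p = 2. A generic line meets the curve in up to 2 points.
Next, observable constraints: the x-axis gridline crossings are at x ∈ {0, 2}; it crosses the y-axis at the gridline y = 0.
Finally, assembling these constraints gives the stated polynomial.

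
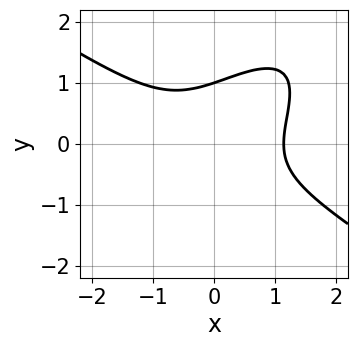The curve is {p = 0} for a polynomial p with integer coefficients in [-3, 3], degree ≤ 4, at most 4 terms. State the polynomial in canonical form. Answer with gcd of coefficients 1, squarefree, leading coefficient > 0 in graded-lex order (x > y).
2*x^3 - 3*x*y^2 + 3*y^3 - 3

First, deg p = 3. A generic line meets the curve in up to 3 points.
Then, against the integer gridlines: it crosses the y-axis at the gridline y = 1.
Finally, fitting integer coefficients to these (and the overall shape) gives p.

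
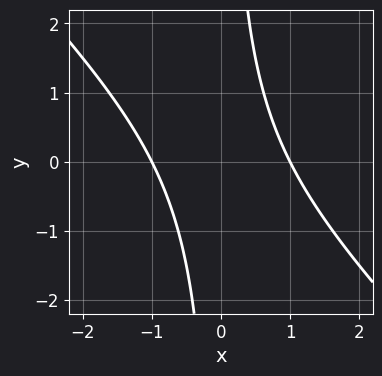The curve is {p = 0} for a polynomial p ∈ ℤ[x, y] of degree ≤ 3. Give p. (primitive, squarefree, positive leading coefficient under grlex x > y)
x^2 + x*y - 1

deg p = 2. No degree-1 curve has this shape.
From the axis intercepts and sections: the curve avoids every integer y-axis point in the box; the x-axis gridline crossings are at x ∈ {-1, 1}.
These observations pin down the coefficients.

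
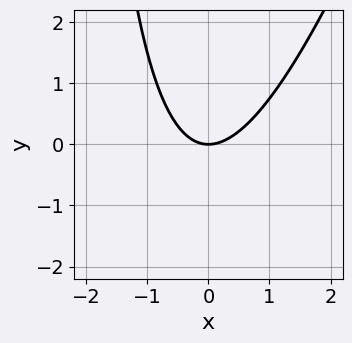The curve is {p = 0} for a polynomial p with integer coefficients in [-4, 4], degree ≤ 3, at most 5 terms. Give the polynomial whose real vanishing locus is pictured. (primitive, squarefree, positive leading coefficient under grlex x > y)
3*x^2 - x*y - 3*y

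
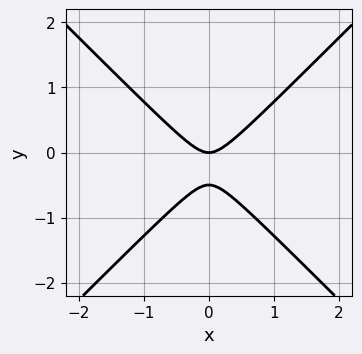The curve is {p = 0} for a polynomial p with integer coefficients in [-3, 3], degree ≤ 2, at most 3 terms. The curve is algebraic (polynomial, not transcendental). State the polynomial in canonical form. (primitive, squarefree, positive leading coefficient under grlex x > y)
First, deg p = 2. No degree-1 curve has this shape.
Then, symmetries: mirror symmetry x ↦ −x ⇒ only even powers of x.
Next, from the axis intercepts and sections: it meets the x-axis at x = 0 (among the integer gridlines); it crosses the y-axis at the gridline y = 0.
Finally, assembling these constraints gives the stated polynomial.

2*x^2 - 2*y^2 - y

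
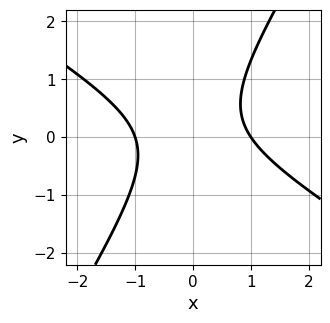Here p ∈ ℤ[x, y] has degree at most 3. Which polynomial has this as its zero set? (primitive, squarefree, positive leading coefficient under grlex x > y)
3*x^2 + 3*x*y - 3*y^2 + y - 3

First, degree: no degree-1 curve has this shape, so deg p = 2.
Then, from the axis intercepts and sections: among the integer gridlines, it crosses the x-axis at x ∈ {-1, 1}; the curve avoids every integer y-axis point in the box.
Finally, assembling these constraints gives the stated polynomial.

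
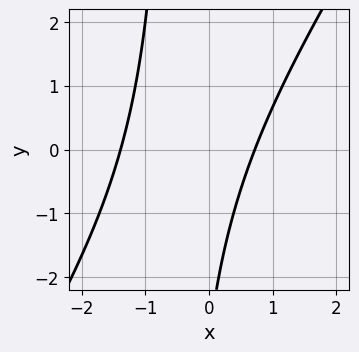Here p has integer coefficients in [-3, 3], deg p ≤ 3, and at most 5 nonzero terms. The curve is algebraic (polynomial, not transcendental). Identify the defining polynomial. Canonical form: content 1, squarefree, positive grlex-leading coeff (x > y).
3*x^2 - 2*x*y + 2*x - y - 3

First, degree: the shape is more complex than any degree-1 curve, so deg p = 2.
Next, checking where it meets the axes: it misses every integer gridline on the y-axis.
Finally, putting this together gives p.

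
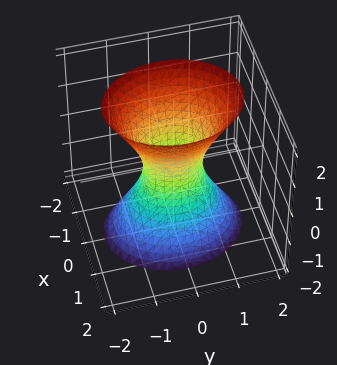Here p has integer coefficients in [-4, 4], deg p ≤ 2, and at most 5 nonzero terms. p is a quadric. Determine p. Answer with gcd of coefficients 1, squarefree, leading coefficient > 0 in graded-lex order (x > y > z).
1. deg p = 2. An hourglass — one-sheet hyperboloid; a quadric.
2. Symmetries: it's symmetric under x → −x, forcing even powers of x; the y ↦ −y reflection is a symmetry, so y appears only in even powers; the z ↦ −z reflection is a symmetry, so z appears only in even powers.
3. From the visible intercepts: no z-intercept at any integer in the box.
4. These observations pin down the coefficients.

3*x^2 + 2*y^2 - z^2 - 1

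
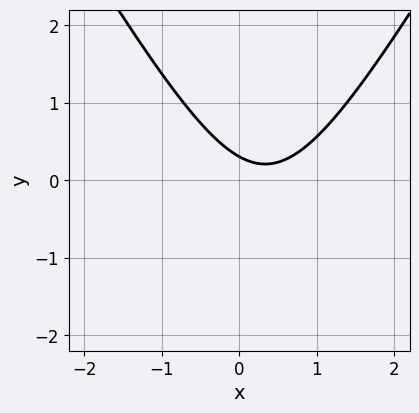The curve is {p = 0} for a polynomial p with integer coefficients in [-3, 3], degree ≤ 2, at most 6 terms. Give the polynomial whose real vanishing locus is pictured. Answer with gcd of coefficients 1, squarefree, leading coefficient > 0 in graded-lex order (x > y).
3*x^2 - y^2 - 2*x - 3*y + 1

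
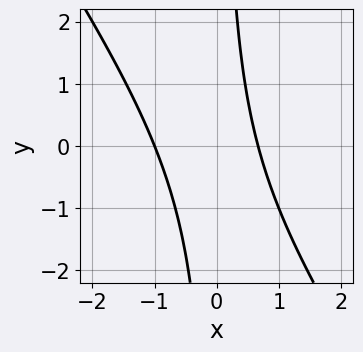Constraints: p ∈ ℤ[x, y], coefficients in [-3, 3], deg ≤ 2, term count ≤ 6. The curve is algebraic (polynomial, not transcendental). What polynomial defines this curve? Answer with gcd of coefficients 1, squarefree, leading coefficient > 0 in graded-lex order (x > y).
(a) The degree is 2 — a generic line meets the curve in up to 2 points.
(b) Observable constraints: it misses every integer gridline on the y-axis; one x-axis crossing is at x = -1.
(c) Matching integer coefficients to the picture gives p.

3*x^2 + 2*x*y + x - 2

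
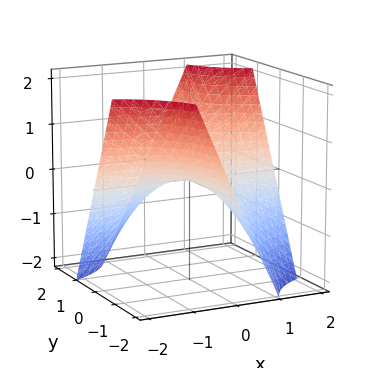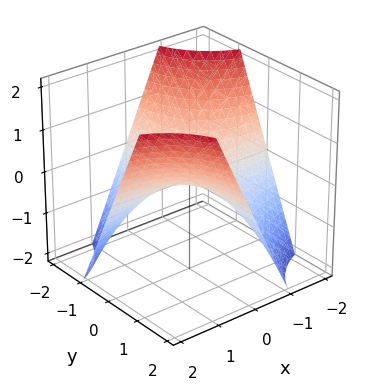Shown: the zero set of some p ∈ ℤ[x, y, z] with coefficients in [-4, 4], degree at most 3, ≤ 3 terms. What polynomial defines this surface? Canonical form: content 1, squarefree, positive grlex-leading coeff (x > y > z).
First, degree: a hyperbolic paraboloid; a quadric, so deg p = 2.
Then, against the integer gridlines: every point of the x-axis in the box is on the surface; one z-axis crossing is at z = 0.
Finally, matching integer coefficients to the picture gives p. Check: (0, -1, 0) on the y-axis lies on the surface, and p(0, -1, 0) = 0. ✓

x*y - z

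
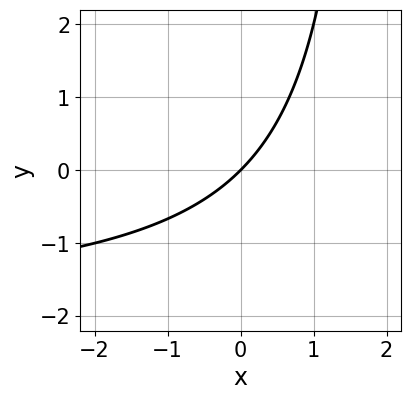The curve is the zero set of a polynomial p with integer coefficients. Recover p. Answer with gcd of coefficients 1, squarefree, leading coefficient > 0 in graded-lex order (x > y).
x*y + 2*x - 2*y

The degree is 2 — no degree-1 curve has this shape.
Checking where it meets the axes: it meets the y-axis at y = 0 (among the integer gridlines); it meets the x-axis at x = 0 (among the integer gridlines).
These observations pin down the coefficients.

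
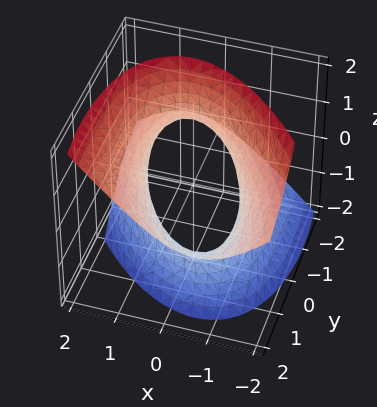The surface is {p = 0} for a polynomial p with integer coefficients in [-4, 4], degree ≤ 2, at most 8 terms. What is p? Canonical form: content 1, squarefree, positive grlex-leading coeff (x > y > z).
1. deg p = 2. No degree-1 surface has this shape.
2. Checking where it meets the axes: the x-axis gridline crossings are at x ∈ {-1, 1}; no z-intercept at any integer in the box.
3. These observations pin down the coefficients.

3*x^2 + 2*x*y + y^2 - 3*y*z - 2*z^2 - 3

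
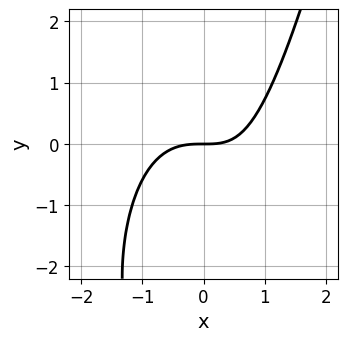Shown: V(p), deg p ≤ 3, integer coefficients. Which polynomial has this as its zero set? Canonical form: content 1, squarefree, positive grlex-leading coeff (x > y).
2*x^3 + x*y - y^2 - 3*y

(a) Degree: a generic line meets the curve in up to 3 points, so deg p = 3.
(b) Checking where it meets the axes: one x-axis crossing is at x = 0; one y-axis crossing is at y = 0.
(c) These observations pin down the coefficients.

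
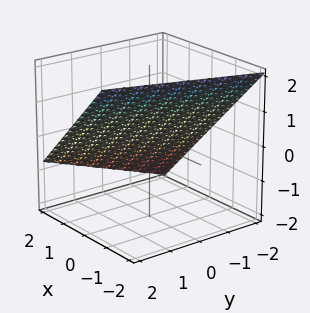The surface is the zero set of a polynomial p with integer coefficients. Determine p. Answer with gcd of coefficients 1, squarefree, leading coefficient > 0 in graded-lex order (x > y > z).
deg p = 1. The surface is flat (a plane).
From the axis intercepts and sections: it crosses the y-axis at the gridline y = -2.
These observations pin down the coefficients.

3*x - y + 3*z - 2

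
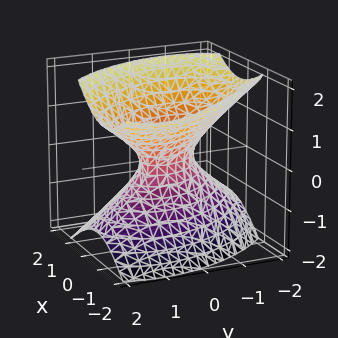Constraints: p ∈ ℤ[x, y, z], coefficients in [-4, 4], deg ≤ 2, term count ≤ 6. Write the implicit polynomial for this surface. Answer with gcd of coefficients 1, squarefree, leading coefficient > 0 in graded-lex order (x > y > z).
The degree is 2 — no degree-1 surface has this shape.
Reading off the gridlines: no z-intercept at any integer in the box.
Matching integer coefficients to the picture gives p.

3*x^2 + 2*x*y + x*z + 2*y^2 - 3*z^2 - 1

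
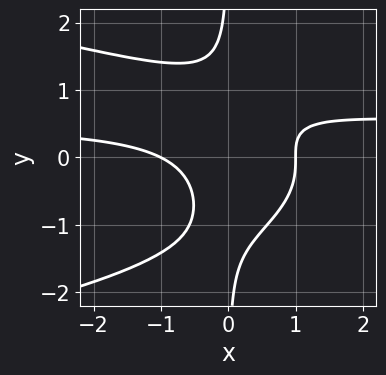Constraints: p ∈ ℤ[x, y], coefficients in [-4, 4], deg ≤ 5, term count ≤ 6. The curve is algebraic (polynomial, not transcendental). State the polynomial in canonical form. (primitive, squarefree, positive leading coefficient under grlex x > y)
1. Degree: the shape is more complex than any degree-3 curve, so deg p = 4.
2. Checking where it meets the axes: among the integer gridlines, it crosses the x-axis at x ∈ {-1, 1}; the curve avoids every integer y-axis point in the box.
3. Matching integer coefficients to the picture gives p.

2*x*y^3 + 2*x^2*y - x^2 - 2*x*y + 1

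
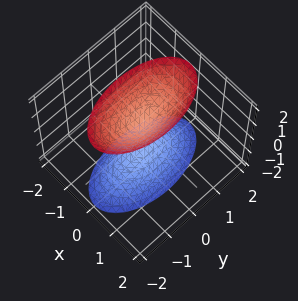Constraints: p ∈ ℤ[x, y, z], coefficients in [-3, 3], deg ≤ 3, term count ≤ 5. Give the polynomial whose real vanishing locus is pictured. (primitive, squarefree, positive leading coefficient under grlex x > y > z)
1. I count 2 distinct pieces. They look like related sheets of one shape, so recover p as a whole.
2. Degree: two separate bowl-shaped sheets opening away from each other; a quadric, so deg p = 2.
3. Symmetries: it's symmetric under x → −x, forcing even powers of x; mirror symmetry z ↦ −z ⇒ only even powers of z; mirror symmetry y ↦ −y ⇒ only even powers of y.
4. From the axis intercepts and sections: among the integer gridlines, it crosses the z-axis at z ∈ {-1, 1}; the surface avoids every integer x-axis point in the box; the surface avoids every integer y-axis point in the box.
5. Together with the visible shape, these determine p as stated.

3*x^2 + y^2 - z^2 + 1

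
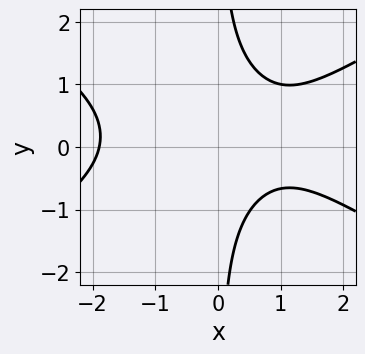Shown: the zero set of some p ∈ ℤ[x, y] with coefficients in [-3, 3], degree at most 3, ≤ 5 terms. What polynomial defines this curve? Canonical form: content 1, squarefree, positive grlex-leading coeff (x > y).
1. The degree is 3 — a generic line meets the curve in up to 3 points.
2. From the visible intercepts: no y-intercept at any integer in the box.
3. Assembling these constraints gives the stated polynomial.

x^3 - 3*x*y^2 + x*y - 2*x + 3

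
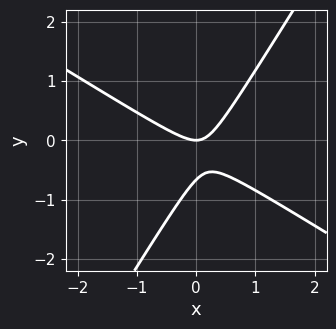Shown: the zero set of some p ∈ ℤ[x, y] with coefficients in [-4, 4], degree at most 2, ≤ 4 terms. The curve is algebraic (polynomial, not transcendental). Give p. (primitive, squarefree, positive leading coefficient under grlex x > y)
(a) Degree: the shape is more complex than any degree-1 curve, so deg p = 2.
(b) Observable constraints: it crosses the x-axis at the gridline x = 0; it meets the y-axis at y = 0 (among the integer gridlines).
(c) Solving for integer coefficients yields p as stated.

3*x^2 + 3*x*y - 3*y^2 - 2*y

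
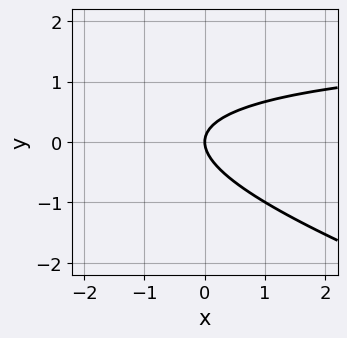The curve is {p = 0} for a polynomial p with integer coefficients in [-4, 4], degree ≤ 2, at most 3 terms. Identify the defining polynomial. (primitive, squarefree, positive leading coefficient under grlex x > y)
1. The degree is 2 — no degree-1 curve has this shape.
2. Reading off the gridlines: one x-axis crossing is at x = 0; it meets the y-axis at y = 0 (among the integer gridlines).
3. Fitting integer coefficients to these (and the overall shape) gives p.

x*y + 3*y^2 - 2*x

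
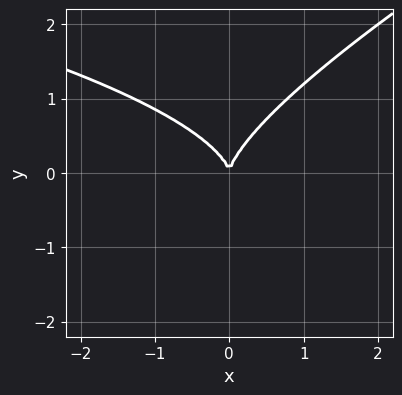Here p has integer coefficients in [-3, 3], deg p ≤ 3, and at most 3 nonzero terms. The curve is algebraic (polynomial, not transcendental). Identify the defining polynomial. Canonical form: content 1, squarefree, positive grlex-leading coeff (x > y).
x*y^2 - 2*y^3 + 2*x^2

(a) deg p = 3. No degree-2 curve has this shape.
(b) Checking where it meets the axes: it crosses the y-axis at the gridline y = 0; it meets the x-axis at x = 0 (among the integer gridlines).
(c) The integer polynomial consistent with all of this is the stated p.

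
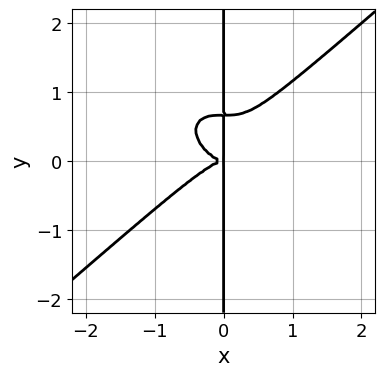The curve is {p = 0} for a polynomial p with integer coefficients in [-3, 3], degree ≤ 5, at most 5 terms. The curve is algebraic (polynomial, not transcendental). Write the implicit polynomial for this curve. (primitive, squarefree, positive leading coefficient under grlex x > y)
1. deg p = 4. No degree-3 curve has this shape.
2. From the visible intercepts: every point of the y-axis in the box is on the curve.
3. Solving for integer coefficients yields p as stated.

2*x^4 - 3*x*y^3 + 2*x*y^2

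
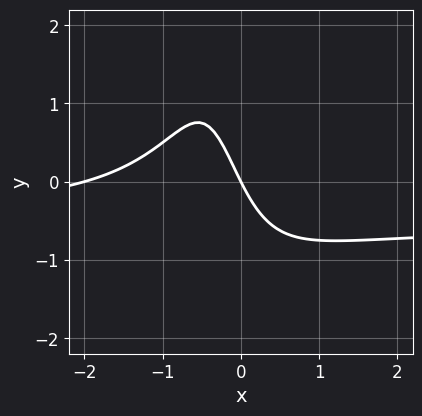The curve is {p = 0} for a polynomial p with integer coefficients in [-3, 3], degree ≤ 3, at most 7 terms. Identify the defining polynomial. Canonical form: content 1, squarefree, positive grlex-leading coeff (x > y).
2*x^2*y + x^2 + x*y + 2*x + y

First, degree: a generic line meets the curve in up to 3 points, so deg p = 3.
Next, observable constraints: one y-axis crossing is at y = 0; among the integer gridlines, it crosses the x-axis at x ∈ {-2, 0}.
Finally, the integer polynomial consistent with all of this is the stated p.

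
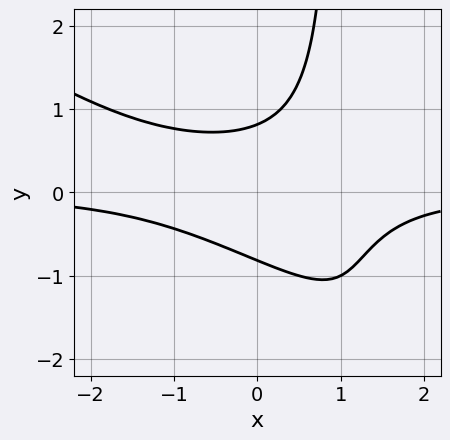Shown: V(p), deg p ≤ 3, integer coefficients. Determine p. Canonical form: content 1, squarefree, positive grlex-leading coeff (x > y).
Degree: the shape is more complex than any degree-2 curve, so deg p = 3.
From the visible intercepts: the curve avoids every integer x-axis point in the box.
Putting this together gives p.

2*x^2*y + 3*x*y^2 - 3*y^2 + 2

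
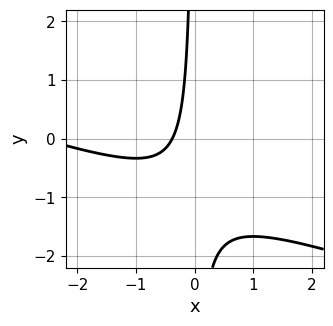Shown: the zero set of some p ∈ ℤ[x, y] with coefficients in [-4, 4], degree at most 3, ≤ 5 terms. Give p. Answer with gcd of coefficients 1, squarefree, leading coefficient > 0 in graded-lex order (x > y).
x^2 + 3*x*y + 3*x + 1

1. deg p = 2. A generic line meets the curve in up to 2 points.
2. Reading off the gridlines: no y-intercept at any integer in the box.
3. These observations pin down the coefficients.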